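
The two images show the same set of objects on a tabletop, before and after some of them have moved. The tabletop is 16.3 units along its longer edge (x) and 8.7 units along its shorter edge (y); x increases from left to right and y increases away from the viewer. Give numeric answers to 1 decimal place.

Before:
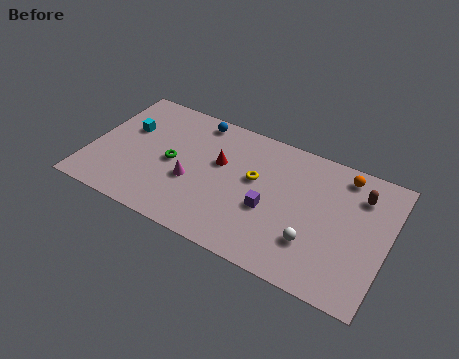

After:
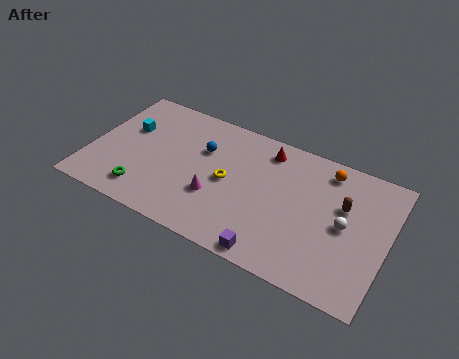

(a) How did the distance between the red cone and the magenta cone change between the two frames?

+2.6

The distance was about 2.3 in the first image and 4.9 in the second, so they moved 2.6 units further apart.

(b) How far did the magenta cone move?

1.5

The magenta cone was near (5.7, 3.4) before and (7.1, 3.0) after, so it travelled √(1.4² + 0.4²) ≈ 1.5 units.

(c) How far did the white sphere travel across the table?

2.3

From (12.5, 2.5) to (14.0, 4.3), the white sphere covered √(1.5² + 1.8²) ≈ 2.3 units.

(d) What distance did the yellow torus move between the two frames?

1.6

The yellow torus moved from about (9.0, 5.1) to (7.6, 4.3), a distance of √(1.4² + 0.8²) ≈ 1.6.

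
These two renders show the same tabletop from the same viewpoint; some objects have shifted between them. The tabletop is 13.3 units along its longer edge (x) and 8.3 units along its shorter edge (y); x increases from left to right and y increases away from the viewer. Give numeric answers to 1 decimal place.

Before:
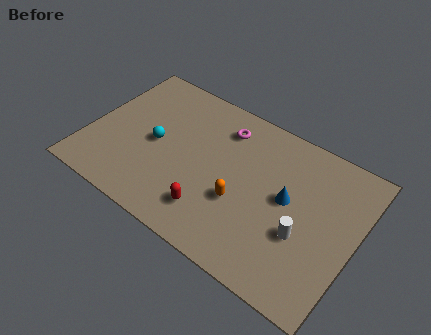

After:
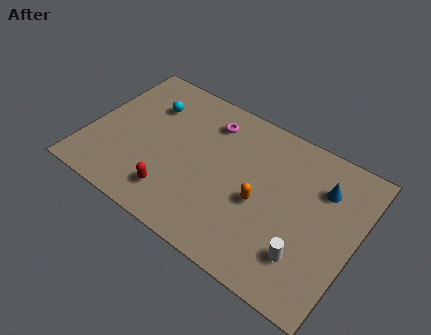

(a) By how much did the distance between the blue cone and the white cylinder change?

+2.2

They were about 1.7 units apart before and 3.9 after — 2.2 units further apart.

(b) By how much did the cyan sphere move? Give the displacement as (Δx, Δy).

(-0.7, 2.0)

From the two frames, the cyan sphere sits at roughly (3.3, 4.0) before and (2.6, 6.0) after.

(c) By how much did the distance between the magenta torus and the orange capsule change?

+0.5

Before: roughly 3.8 units apart; after: 4.3. That's 0.5 units further apart.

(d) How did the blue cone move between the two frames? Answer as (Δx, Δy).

(1.5, 1.5)

From the two frames, the blue cone sits at roughly (9.9, 4.5) before and (11.4, 6.0) after.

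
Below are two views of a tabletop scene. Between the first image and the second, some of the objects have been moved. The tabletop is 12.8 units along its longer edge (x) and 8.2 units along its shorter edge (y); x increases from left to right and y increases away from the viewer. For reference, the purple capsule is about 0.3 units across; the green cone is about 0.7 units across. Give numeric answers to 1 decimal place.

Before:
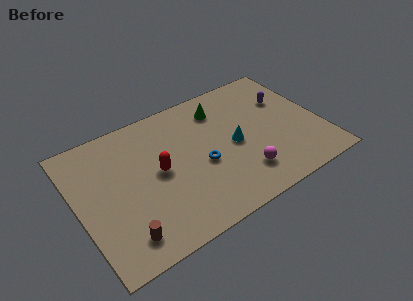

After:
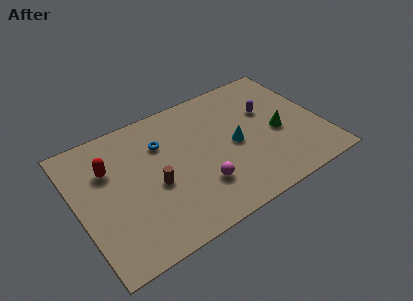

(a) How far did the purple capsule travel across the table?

1.1

The purple capsule was near (11.3, 5.5) before and (10.2, 5.2) after, so it travelled √(1.1² + 0.3²) ≈ 1.1 units.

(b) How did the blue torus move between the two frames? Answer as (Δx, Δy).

(-1.8, 2.3)

From the two frames, the blue torus sits at roughly (6.4, 3.5) before and (4.6, 5.8) after.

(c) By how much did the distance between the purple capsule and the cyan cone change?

-1.1

The distance was about 3.5 in the first image and 2.4 in the second, so they moved 1.1 units closer together.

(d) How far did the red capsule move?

2.8

The red capsule was near (4.2, 4.2) before and (1.8, 5.6) after, so it travelled √(2.4² + 1.4²) ≈ 2.8 units.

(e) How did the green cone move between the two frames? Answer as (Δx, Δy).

(2.6, -2.9)

The green cone started near (7.9, 6.5) and ended near (10.5, 3.6).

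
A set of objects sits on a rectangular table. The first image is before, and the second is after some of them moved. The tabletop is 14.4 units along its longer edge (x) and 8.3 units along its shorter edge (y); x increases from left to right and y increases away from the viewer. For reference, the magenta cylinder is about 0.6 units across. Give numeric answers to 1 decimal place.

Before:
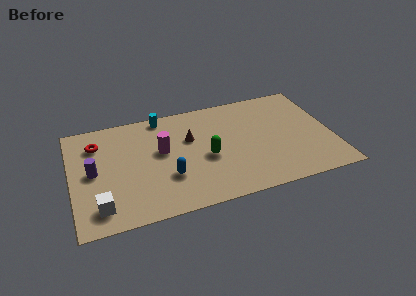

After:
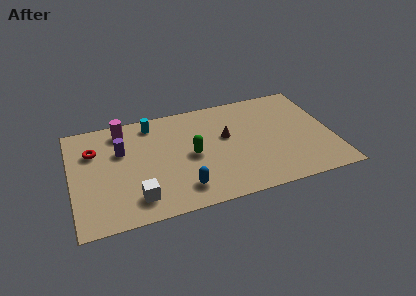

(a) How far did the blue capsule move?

1.3

From (5.2, 2.7) to (5.9, 1.6), the blue capsule covered √(0.7² + 1.1²) ≈ 1.3 units.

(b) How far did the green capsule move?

0.9

From (7.4, 3.6) to (6.6, 4.0), the green capsule covered √(0.8² + 0.4²) ≈ 0.9 units.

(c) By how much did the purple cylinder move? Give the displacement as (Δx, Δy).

(1.6, 1.2)

The purple cylinder started near (1.2, 4.2) and ended near (2.8, 5.4).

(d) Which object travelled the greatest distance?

the magenta cylinder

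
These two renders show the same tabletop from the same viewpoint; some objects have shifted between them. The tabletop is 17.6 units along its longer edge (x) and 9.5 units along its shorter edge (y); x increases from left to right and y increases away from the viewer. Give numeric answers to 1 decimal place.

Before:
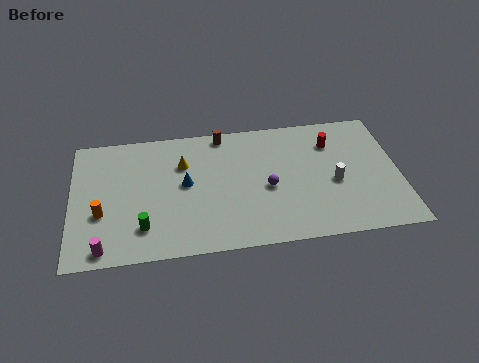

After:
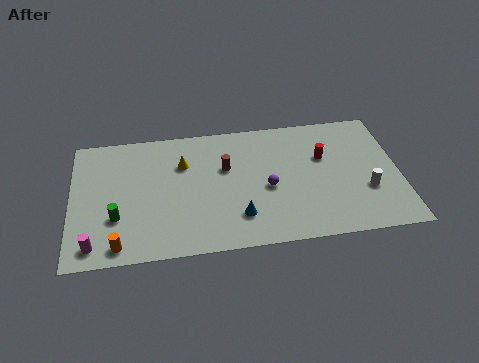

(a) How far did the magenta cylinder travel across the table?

0.6

The magenta cylinder was near (1.7, 1.0) before and (1.2, 1.3) after, so it travelled √(0.5² + 0.3²) ≈ 0.6 units.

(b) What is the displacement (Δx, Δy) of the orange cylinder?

(0.9, -2.4)

The orange cylinder was at about (1.6, 3.5) and moved to about (2.5, 1.1).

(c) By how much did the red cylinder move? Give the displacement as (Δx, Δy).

(-0.5, -1.0)

From the two frames, the red cylinder sits at roughly (14.1, 7.1) before and (13.6, 6.1) after.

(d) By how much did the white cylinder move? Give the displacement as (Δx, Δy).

(1.7, -0.8)

The white cylinder was at about (14.1, 4.1) and moved to about (15.8, 3.3).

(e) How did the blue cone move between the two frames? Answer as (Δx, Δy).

(2.8, -2.8)

The blue cone was at about (6.1, 5.1) and moved to about (8.9, 2.3).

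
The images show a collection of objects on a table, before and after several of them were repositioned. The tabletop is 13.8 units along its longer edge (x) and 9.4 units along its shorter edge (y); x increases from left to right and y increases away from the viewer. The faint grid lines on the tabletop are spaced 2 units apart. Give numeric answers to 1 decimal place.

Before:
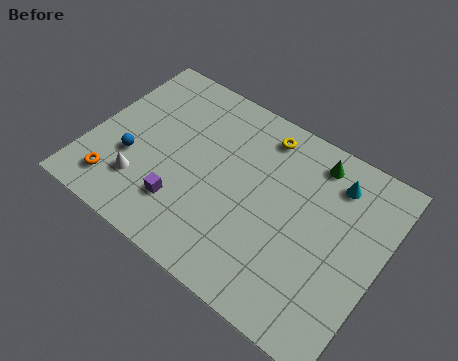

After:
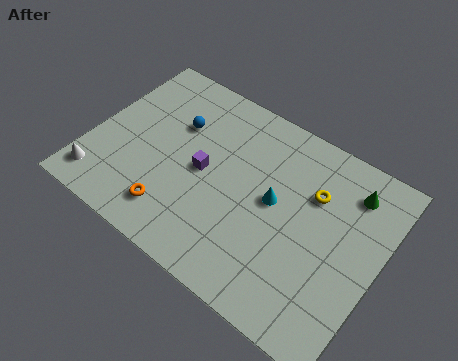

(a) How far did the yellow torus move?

3.2

The yellow torus was near (7.6, 8.0) before and (10.4, 6.4) after, so it travelled √(2.8² + 1.6²) ≈ 3.2 units.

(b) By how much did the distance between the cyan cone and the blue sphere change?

-4.7

Before: roughly 10.0 units apart; after: 5.3. That's 4.7 units closer together.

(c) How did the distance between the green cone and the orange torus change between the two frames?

-1.1

They were about 10.5 units apart before and 9.4 after — 1.1 units closer together.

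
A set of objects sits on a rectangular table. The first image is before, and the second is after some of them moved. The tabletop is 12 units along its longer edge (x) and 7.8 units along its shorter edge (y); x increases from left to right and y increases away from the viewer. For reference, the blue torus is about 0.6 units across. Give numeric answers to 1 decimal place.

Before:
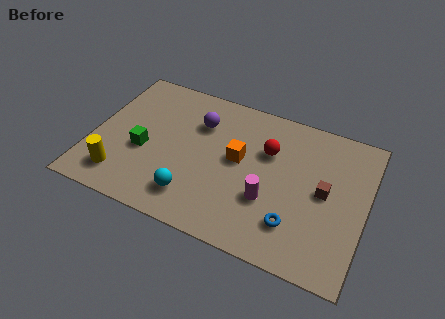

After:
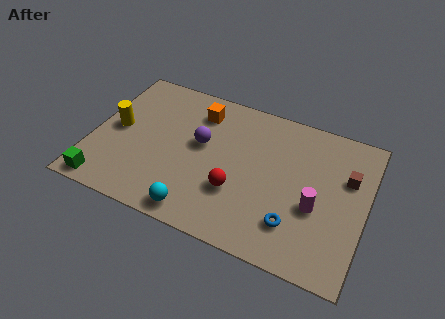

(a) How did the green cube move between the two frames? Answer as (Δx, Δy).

(-1.4, -2.4)

The green cube started near (2.3, 3.2) and ended near (0.9, 0.8).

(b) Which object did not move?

the blue torus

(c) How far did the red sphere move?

2.8

The red sphere moved from about (7.6, 5.2) to (6.5, 2.6), a distance of √(1.1² + 2.6²) ≈ 2.8.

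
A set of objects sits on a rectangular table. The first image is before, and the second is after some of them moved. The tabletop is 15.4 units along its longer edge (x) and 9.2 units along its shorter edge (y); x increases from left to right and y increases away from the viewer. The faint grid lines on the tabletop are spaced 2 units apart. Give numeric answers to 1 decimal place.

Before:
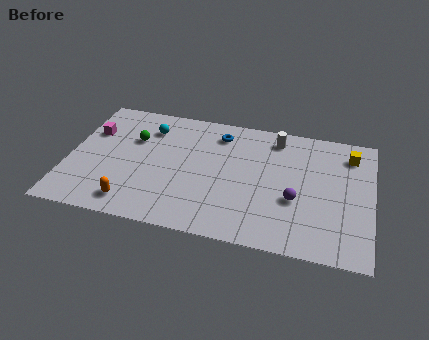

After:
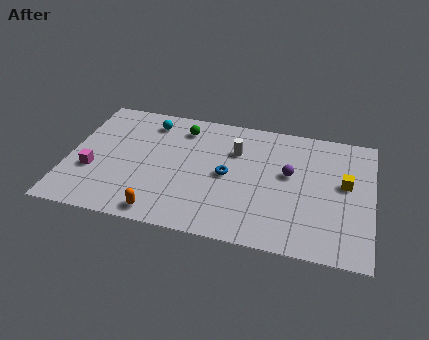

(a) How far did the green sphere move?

2.8

The green sphere was near (3.2, 6.1) before and (5.6, 7.5) after, so it travelled √(2.4² + 1.4²) ≈ 2.8 units.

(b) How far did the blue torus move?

3.1

The blue torus was near (7.5, 7.5) before and (8.1, 4.5) after, so it travelled √(0.6² + 3.0²) ≈ 3.1 units.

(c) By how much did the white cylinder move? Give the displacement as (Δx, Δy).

(-2.0, -1.4)

The white cylinder was at about (10.4, 7.8) and moved to about (8.4, 6.4).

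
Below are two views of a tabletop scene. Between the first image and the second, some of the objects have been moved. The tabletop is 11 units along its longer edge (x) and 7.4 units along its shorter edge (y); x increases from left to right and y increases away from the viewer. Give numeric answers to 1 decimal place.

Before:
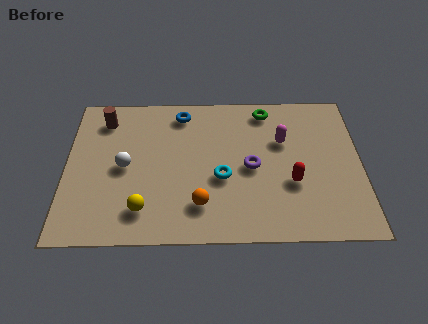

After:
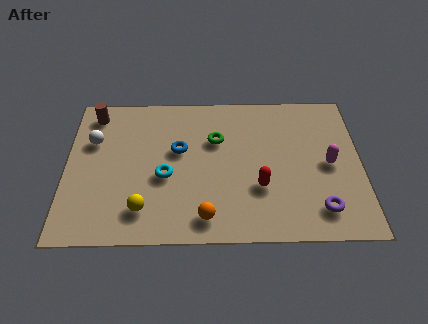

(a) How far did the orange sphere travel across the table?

0.6

The orange sphere moved from about (5.0, 1.7) to (5.2, 1.1), a distance of √(0.2² + 0.6²) ≈ 0.6.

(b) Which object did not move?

the yellow sphere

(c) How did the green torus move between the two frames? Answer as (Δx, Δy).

(-1.9, -1.5)

The green torus started near (7.5, 6.4) and ended near (5.6, 4.9).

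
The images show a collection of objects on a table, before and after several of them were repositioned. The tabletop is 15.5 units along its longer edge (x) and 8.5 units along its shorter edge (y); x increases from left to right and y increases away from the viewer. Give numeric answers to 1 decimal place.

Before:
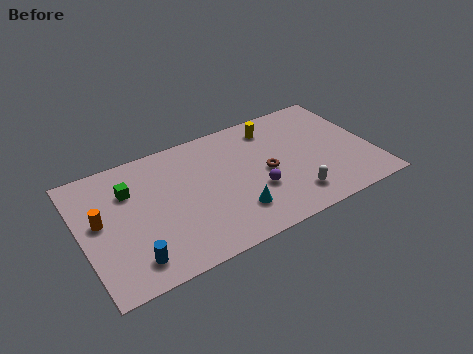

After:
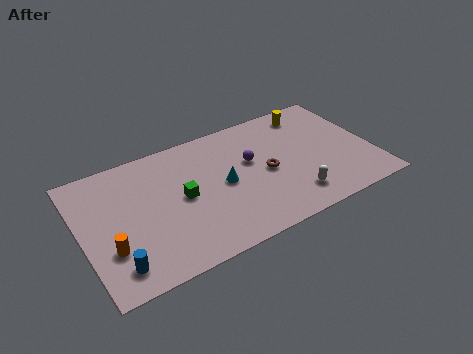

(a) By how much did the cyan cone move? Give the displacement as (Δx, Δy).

(-0.3, 2.1)

The cyan cone was at about (7.8, 2.1) and moved to about (7.5, 4.2).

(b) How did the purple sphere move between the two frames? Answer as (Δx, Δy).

(0.0, 2.1)

The purple sphere started near (9.1, 3.0) and ended near (9.1, 5.1).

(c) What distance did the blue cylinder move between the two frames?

0.8

The blue cylinder was near (2.3, 1.5) before and (1.5, 1.5) after, so it travelled √(0.8² + 0.0²) ≈ 0.8 units.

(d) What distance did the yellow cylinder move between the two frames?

2.1

The yellow cylinder was near (10.6, 7.0) before and (12.7, 7.2) after, so it travelled √(2.1² + 0.2²) ≈ 2.1 units.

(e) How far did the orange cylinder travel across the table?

2.0

The orange cylinder was near (1.0, 4.7) before and (1.3, 2.7) after, so it travelled √(0.3² + 2.0²) ≈ 2.0 units.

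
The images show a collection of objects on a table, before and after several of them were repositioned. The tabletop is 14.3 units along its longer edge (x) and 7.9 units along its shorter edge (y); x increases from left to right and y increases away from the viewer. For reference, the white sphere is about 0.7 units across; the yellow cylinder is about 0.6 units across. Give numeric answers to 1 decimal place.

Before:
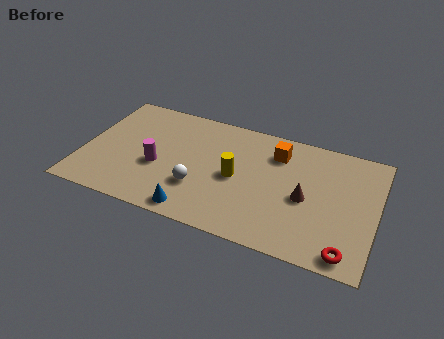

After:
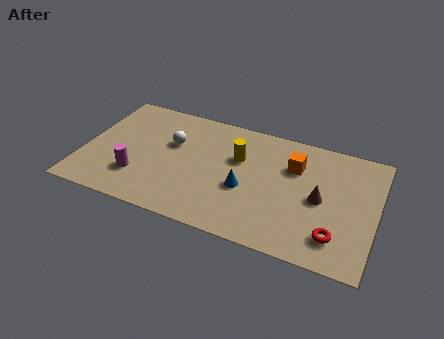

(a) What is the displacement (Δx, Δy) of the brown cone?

(0.7, 0.2)

The brown cone was at about (10.9, 3.6) and moved to about (11.6, 3.8).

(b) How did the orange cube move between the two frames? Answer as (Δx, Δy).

(0.9, -0.6)

From the two frames, the orange cube sits at roughly (9.3, 6.1) before and (10.2, 5.5) after.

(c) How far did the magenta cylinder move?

1.3

From (3.7, 3.2) to (2.8, 2.2), the magenta cylinder covered √(0.9² + 1.0²) ≈ 1.3 units.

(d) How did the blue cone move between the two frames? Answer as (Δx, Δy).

(2.2, 2.3)

The blue cone was at about (5.8, 0.9) and moved to about (8.0, 3.2).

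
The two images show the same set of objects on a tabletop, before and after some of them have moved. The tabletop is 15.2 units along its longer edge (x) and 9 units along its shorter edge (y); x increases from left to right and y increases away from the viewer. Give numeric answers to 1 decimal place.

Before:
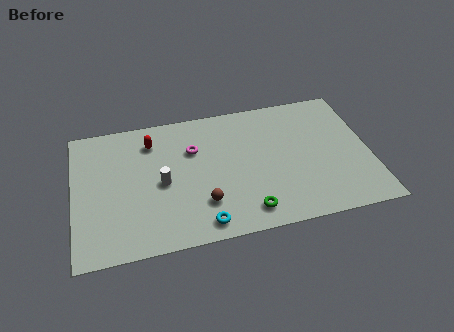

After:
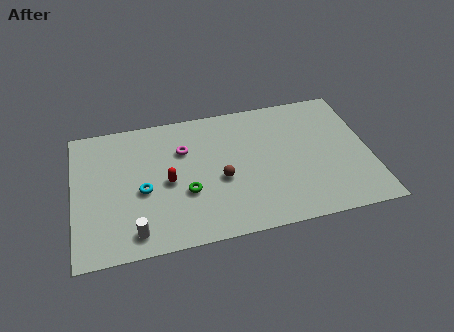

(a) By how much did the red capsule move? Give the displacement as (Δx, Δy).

(0.7, -2.9)

From the two frames, the red capsule sits at roughly (4.1, 7.1) before and (4.8, 4.2) after.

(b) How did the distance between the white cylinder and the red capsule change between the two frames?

+0.5

Before: roughly 2.9 units apart; after: 3.4. That's 0.5 units further apart.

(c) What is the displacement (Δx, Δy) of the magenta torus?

(-0.5, 0.1)

From the two frames, the magenta torus sits at roughly (6.2, 6.1) before and (5.7, 6.2) after.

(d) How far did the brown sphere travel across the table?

1.7

The brown sphere moved from about (6.5, 2.4) to (7.5, 3.8), a distance of √(1.0² + 1.4²) ≈ 1.7.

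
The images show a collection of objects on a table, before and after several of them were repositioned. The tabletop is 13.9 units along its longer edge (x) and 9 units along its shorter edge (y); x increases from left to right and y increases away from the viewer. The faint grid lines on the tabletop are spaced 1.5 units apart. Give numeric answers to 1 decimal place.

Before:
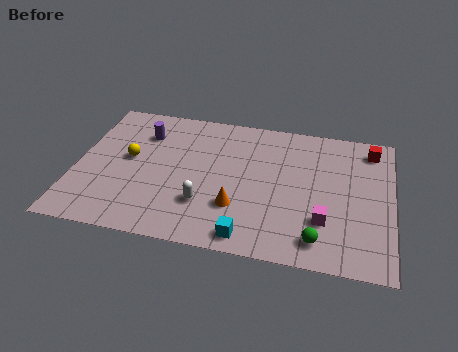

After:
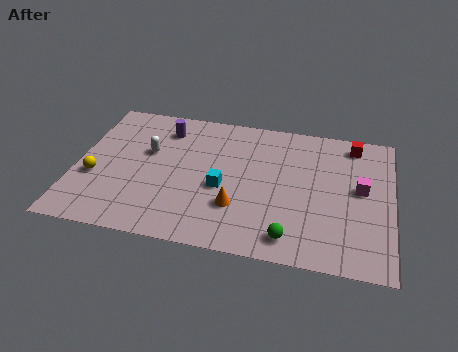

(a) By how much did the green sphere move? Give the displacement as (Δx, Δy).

(-1.2, -0.1)

The green sphere was at about (10.8, 1.4) and moved to about (9.6, 1.3).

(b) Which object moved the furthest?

the white capsule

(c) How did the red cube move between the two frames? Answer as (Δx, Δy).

(-0.8, 0.2)

From the two frames, the red cube sits at roughly (12.9, 7.6) before and (12.1, 7.8) after.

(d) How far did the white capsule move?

4.0

From (5.8, 2.6) to (3.1, 5.5), the white capsule covered √(2.7² + 2.9²) ≈ 4.0 units.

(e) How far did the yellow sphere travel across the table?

2.1

From (2.3, 4.9) to (0.9, 3.4), the yellow sphere covered √(1.4² + 1.5²) ≈ 2.1 units.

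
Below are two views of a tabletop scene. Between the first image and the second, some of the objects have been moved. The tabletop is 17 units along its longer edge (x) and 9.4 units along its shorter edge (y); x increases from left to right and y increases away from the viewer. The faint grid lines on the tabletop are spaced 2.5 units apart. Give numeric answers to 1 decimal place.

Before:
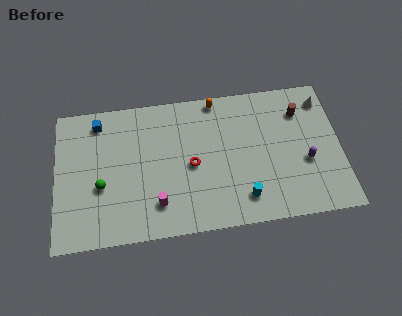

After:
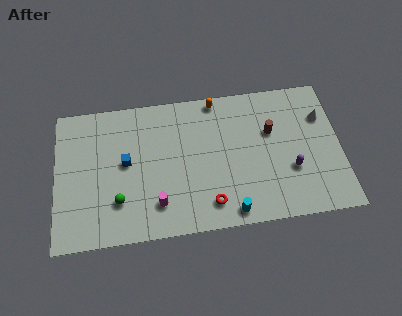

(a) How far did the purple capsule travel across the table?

1.0

The purple capsule was near (14.9, 3.7) before and (14.0, 3.3) after, so it travelled √(0.9² + 0.4²) ≈ 1.0 units.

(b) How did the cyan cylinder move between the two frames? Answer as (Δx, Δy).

(-0.8, -0.8)

The cyan cylinder started near (11.1, 1.8) and ended near (10.3, 1.0).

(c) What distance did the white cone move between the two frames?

1.1

From (16.1, 7.7) to (16.0, 6.6), the white cone covered √(0.1² + 1.1²) ≈ 1.1 units.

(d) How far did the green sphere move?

1.5

The green sphere moved from about (2.7, 3.7) to (3.7, 2.6), a distance of √(1.0² + 1.1²) ≈ 1.5.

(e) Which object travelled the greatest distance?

the blue cube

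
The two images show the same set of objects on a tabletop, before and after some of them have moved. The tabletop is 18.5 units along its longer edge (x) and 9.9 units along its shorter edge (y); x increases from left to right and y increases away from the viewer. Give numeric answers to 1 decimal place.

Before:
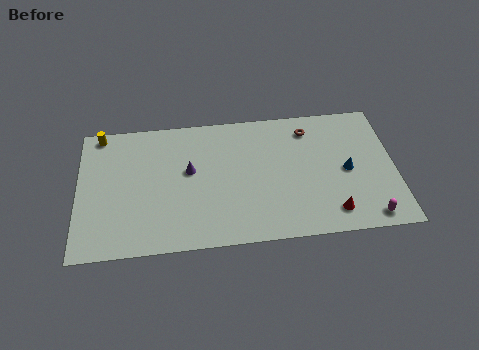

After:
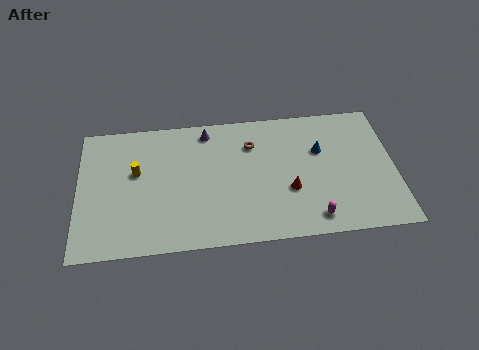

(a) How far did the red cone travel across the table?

3.1

From (14.7, 1.7) to (12.3, 3.6), the red cone covered √(2.4² + 1.9²) ≈ 3.1 units.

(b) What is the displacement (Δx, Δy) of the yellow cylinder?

(2.1, -3.1)

The yellow cylinder started near (1.3, 9.0) and ended near (3.4, 5.9).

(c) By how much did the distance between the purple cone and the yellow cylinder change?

-1.2

The distance was about 6.2 in the first image and 5.0 in the second, so they moved 1.2 units closer together.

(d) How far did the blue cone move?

2.3

The blue cone moved from about (15.7, 4.7) to (14.2, 6.4), a distance of √(1.5² + 1.7²) ≈ 2.3.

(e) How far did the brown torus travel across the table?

3.5

The brown torus moved from about (13.6, 8.1) to (10.2, 7.3), a distance of √(3.4² + 0.8²) ≈ 3.5.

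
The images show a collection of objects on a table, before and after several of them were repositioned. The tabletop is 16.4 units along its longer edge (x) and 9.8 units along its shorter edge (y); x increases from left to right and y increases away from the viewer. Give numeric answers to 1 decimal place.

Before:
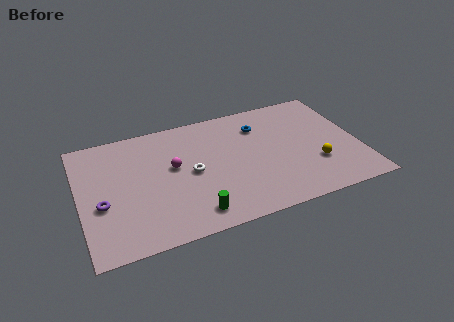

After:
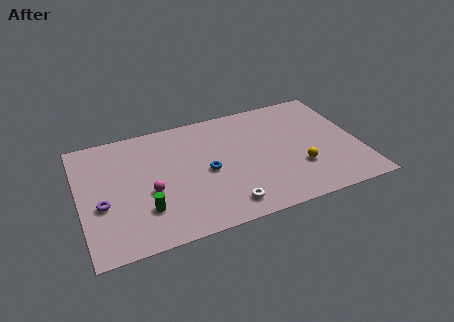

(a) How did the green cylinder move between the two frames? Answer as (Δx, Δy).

(-2.7, 1.2)

The green cylinder was at about (6.3, 1.5) and moved to about (3.6, 2.7).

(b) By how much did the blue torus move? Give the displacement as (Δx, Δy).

(-3.4, -2.8)

The blue torus started near (10.8, 7.4) and ended near (7.4, 4.6).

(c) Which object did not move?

the purple torus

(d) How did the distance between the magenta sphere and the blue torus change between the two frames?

-2.1

Before: roughly 5.6 units apart; after: 3.5. That's 2.1 units closer together.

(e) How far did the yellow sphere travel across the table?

1.0

The yellow sphere was near (13.7, 3.1) before and (12.7, 3.1) after, so it travelled √(1.0² + 0.0²) ≈ 1.0 units.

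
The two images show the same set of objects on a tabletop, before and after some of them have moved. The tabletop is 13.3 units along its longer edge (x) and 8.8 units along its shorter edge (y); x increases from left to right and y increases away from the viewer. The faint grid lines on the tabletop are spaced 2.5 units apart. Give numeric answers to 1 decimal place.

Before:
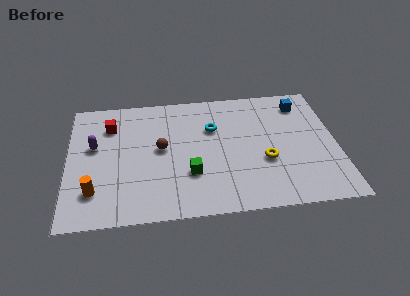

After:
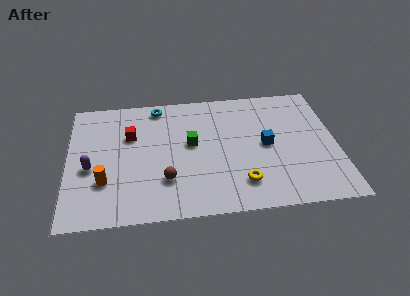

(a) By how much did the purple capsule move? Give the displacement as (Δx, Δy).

(-0.2, -1.5)

From the two frames, the purple capsule sits at roughly (1.3, 5.2) before and (1.1, 3.7) after.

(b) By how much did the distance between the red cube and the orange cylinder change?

-1.2

They were about 4.6 units apart before and 3.4 after — 1.2 units closer together.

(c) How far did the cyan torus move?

3.3

From (7.2, 5.9) to (4.5, 7.8), the cyan torus covered √(2.7² + 1.9²) ≈ 3.3 units.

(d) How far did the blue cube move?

3.4

The blue cube moved from about (11.7, 7.2) to (9.8, 4.4), a distance of √(1.9² + 2.8²) ≈ 3.4.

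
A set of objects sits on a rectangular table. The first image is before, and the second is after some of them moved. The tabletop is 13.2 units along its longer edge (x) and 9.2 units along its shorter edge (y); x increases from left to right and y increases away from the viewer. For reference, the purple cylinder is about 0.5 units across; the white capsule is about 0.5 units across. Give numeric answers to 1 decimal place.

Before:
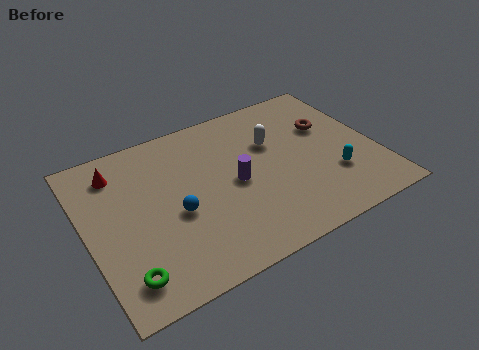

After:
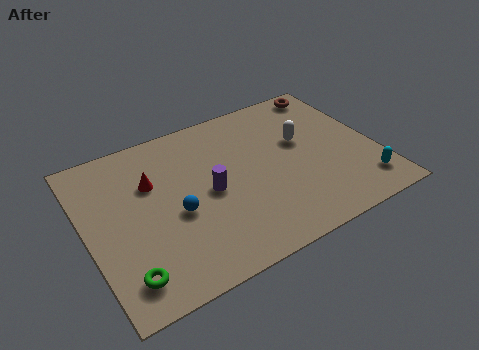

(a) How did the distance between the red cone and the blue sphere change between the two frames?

-1.8

The distance was about 4.1 in the first image and 2.3 in the second, so they moved 1.8 units closer together.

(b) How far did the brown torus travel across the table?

2.4

From (11.3, 5.9) to (11.9, 8.2), the brown torus covered √(0.6² + 2.3²) ≈ 2.4 units.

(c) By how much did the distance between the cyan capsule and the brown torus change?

+3.4

They were about 3.1 units apart before and 6.5 after — 3.4 units further apart.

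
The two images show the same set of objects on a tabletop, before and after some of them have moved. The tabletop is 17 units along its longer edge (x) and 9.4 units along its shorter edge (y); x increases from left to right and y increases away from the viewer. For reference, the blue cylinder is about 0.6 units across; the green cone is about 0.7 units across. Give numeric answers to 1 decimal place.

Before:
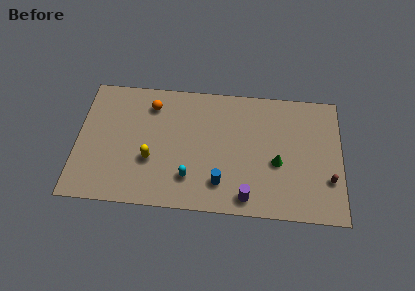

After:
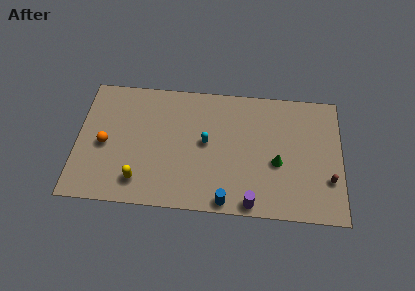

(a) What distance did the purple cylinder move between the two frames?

0.5

From (11.0, 1.2) to (11.3, 0.8), the purple cylinder covered √(0.3² + 0.4²) ≈ 0.5 units.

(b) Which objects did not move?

the brown capsule and the green cone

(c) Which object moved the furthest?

the orange sphere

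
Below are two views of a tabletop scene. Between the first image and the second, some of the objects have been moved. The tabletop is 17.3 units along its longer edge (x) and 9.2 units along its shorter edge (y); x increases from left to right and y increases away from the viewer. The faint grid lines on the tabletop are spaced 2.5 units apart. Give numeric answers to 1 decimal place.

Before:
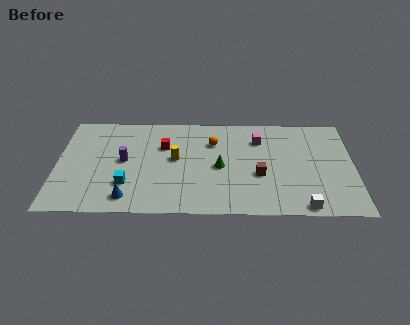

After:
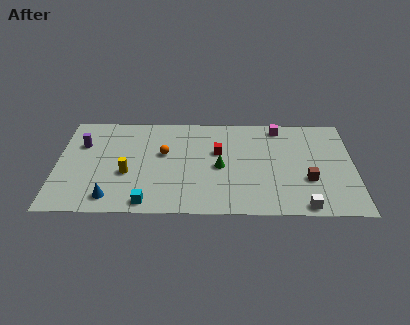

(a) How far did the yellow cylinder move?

3.1

The yellow cylinder was near (6.9, 5.0) before and (4.1, 3.6) after, so it travelled √(2.8² + 1.4²) ≈ 3.1 units.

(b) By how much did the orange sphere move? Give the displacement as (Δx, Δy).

(-2.9, -1.1)

The orange sphere was at about (9.1, 6.6) and moved to about (6.2, 5.5).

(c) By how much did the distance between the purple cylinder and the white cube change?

+2.9

The distance was about 11.1 in the first image and 14.0 in the second, so they moved 2.9 units further apart.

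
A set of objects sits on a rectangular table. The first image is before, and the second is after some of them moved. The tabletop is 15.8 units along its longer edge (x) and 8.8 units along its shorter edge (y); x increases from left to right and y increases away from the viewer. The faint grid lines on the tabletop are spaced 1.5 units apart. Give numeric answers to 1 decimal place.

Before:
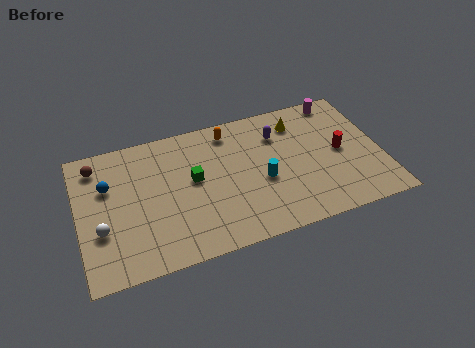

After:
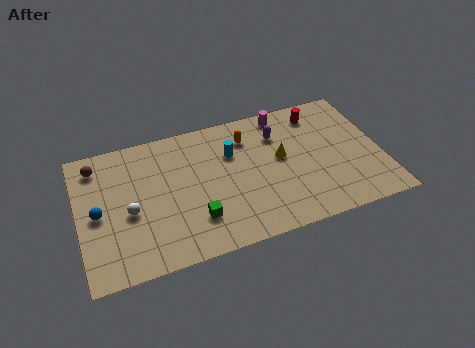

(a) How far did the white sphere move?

1.7

The white sphere was near (1.1, 3.1) before and (2.6, 3.8) after, so it travelled √(1.5² + 0.7²) ≈ 1.7 units.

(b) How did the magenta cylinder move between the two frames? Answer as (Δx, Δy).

(-3.0, -0.1)

The magenta cylinder was at about (14.0, 7.9) and moved to about (11.0, 7.8).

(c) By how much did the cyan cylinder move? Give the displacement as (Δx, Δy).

(-1.4, 2.3)

The cyan cylinder was at about (9.5, 3.7) and moved to about (8.1, 6.0).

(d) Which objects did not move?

the purple capsule and the brown sphere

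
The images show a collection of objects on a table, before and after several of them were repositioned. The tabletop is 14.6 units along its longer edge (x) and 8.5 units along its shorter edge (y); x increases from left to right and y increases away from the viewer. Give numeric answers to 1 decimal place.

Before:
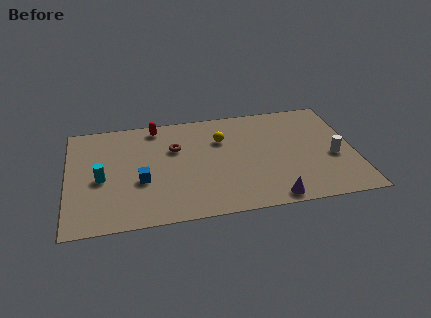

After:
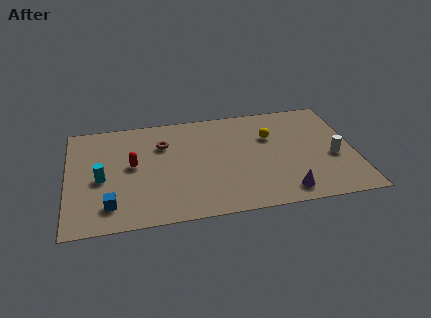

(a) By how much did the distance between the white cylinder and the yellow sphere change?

-2.3

Before: roughly 6.1 units apart; after: 3.8. That's 2.3 units closer together.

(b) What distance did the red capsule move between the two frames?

3.2

From (4.6, 7.5) to (3.3, 4.6), the red capsule covered √(1.3² + 2.9²) ≈ 3.2 units.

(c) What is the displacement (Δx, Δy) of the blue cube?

(-1.6, -1.6)

From the two frames, the blue cube sits at roughly (3.7, 3.3) before and (2.1, 1.7) after.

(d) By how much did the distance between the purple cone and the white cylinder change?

-0.8

Before: roughly 4.3 units apart; after: 3.5. That's 0.8 units closer together.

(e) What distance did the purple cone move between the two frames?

0.8

The purple cone was near (10.2, 0.8) before and (10.9, 1.2) after, so it travelled √(0.7² + 0.4²) ≈ 0.8 units.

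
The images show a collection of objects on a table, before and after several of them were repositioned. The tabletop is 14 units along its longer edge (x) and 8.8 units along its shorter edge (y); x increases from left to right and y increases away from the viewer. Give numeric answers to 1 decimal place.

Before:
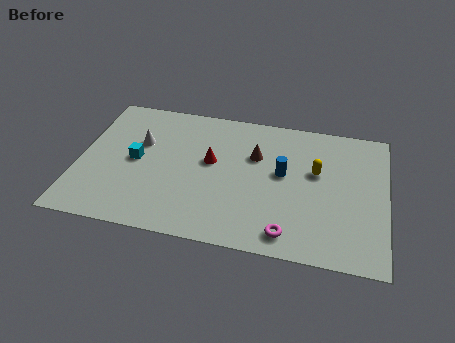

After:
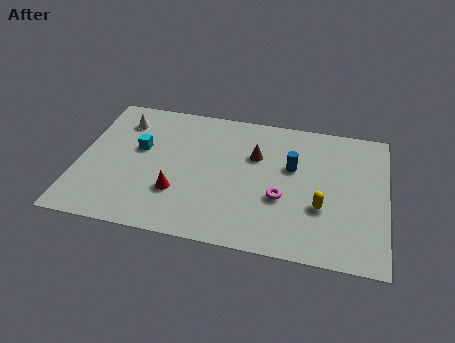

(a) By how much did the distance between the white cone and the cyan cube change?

+0.7

Before: roughly 1.2 units apart; after: 1.9. That's 0.7 units further apart.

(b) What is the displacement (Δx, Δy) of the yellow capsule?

(0.3, -2.2)

The yellow capsule started near (10.8, 5.3) and ended near (11.1, 3.1).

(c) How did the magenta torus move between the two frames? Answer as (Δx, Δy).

(-0.4, 2.1)

The magenta torus was at about (9.7, 1.2) and moved to about (9.3, 3.3).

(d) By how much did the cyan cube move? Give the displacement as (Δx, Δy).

(0.1, 0.8)

The cyan cube started near (2.6, 4.4) and ended near (2.7, 5.2).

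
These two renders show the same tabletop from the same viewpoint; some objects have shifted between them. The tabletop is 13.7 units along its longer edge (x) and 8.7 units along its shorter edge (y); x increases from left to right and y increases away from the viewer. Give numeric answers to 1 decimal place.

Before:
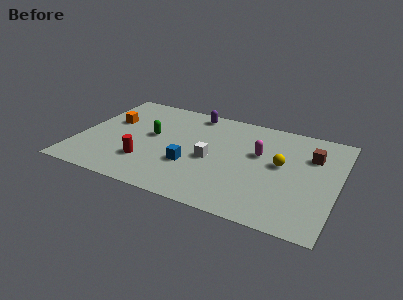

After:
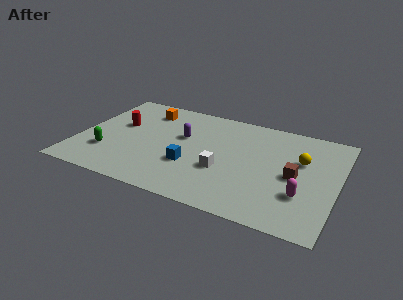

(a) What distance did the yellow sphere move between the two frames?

1.2

From (10.7, 4.8) to (11.7, 5.5), the yellow sphere covered √(1.0² + 0.7²) ≈ 1.2 units.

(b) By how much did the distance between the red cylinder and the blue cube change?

+2.3

They were about 2.4 units apart before and 4.7 after — 2.3 units further apart.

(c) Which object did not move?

the blue cube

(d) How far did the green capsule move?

3.1

The green capsule was near (3.8, 4.8) before and (1.7, 2.5) after, so it travelled √(2.1² + 2.3²) ≈ 3.1 units.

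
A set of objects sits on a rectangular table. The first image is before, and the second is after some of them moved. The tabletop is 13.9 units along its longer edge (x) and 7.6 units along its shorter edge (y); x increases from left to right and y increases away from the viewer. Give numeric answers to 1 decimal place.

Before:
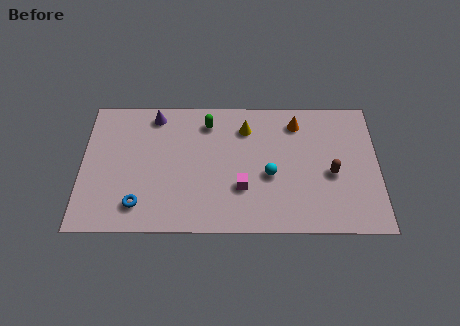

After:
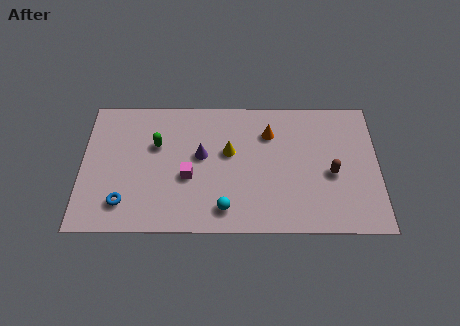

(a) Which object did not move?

the brown capsule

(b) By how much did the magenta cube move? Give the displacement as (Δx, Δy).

(-2.5, 0.6)

From the two frames, the magenta cube sits at roughly (7.5, 2.5) before and (5.0, 3.1) after.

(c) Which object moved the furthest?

the purple cone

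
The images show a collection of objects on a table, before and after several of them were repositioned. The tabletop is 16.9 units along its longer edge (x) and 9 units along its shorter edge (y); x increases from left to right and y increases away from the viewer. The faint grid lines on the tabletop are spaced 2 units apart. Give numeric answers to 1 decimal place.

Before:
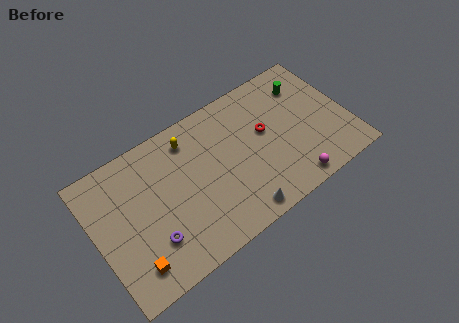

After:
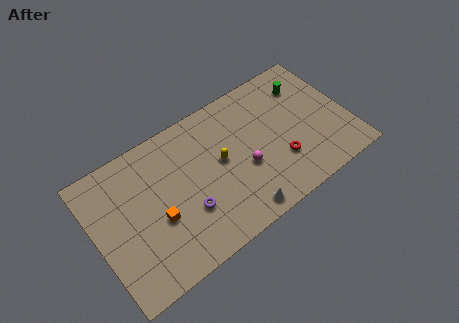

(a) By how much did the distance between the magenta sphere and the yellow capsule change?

-6.7

They were about 8.6 units apart before and 1.9 after — 6.7 units closer together.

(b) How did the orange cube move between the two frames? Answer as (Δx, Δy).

(2.0, 1.9)

From the two frames, the orange cube sits at roughly (1.9, 1.7) before and (3.9, 3.6) after.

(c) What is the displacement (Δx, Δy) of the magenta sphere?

(-2.7, 2.6)

The magenta sphere was at about (12.5, 1.0) and moved to about (9.8, 3.6).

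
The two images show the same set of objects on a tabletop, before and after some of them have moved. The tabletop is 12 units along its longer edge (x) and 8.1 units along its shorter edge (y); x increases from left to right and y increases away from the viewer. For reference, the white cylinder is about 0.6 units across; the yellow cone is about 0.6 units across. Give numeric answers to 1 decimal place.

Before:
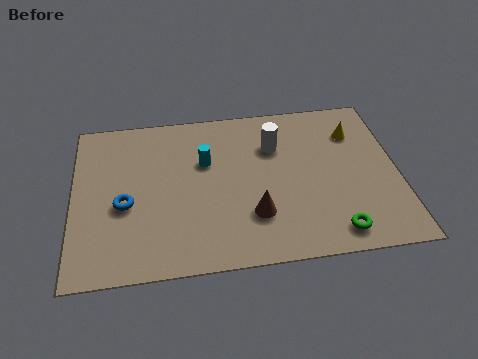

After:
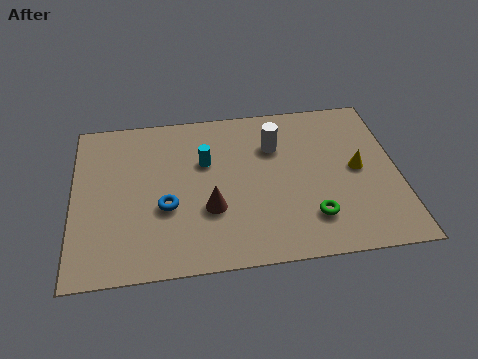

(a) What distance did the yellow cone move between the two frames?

1.9

From (10.5, 6.0) to (10.5, 4.1), the yellow cone covered √(0.0² + 1.9²) ≈ 1.9 units.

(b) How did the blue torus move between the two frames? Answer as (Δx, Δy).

(1.5, -0.3)

From the two frames, the blue torus sits at roughly (1.9, 3.4) before and (3.4, 3.1) after.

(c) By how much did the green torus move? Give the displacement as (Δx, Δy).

(-0.8, 0.8)

The green torus was at about (9.5, 1.1) and moved to about (8.7, 1.9).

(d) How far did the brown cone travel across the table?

1.7

From (6.6, 2.3) to (5.0, 2.8), the brown cone covered √(1.6² + 0.5²) ≈ 1.7 units.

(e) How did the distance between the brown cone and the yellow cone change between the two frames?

+0.3

They were about 5.4 units apart before and 5.7 after — 0.3 units further apart.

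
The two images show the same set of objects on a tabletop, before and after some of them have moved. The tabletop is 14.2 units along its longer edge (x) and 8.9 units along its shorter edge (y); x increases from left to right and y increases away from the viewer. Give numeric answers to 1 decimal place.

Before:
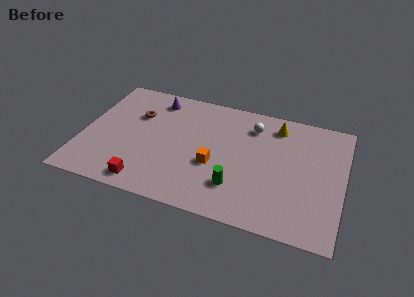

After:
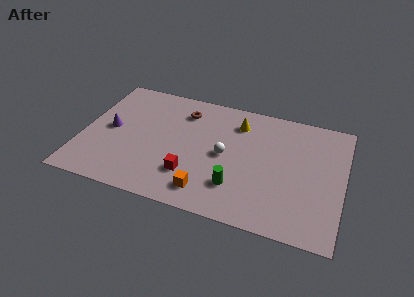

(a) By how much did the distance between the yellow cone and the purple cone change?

+0.5

The distance was about 6.7 in the first image and 7.2 in the second, so they moved 0.5 units further apart.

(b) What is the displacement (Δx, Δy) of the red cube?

(2.3, 1.3)

The red cube was at about (3.8, 1.1) and moved to about (6.1, 2.4).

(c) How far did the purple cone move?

3.7

The purple cone moved from about (3.7, 7.5) to (1.5, 4.5), a distance of √(2.2² + 3.0²) ≈ 3.7.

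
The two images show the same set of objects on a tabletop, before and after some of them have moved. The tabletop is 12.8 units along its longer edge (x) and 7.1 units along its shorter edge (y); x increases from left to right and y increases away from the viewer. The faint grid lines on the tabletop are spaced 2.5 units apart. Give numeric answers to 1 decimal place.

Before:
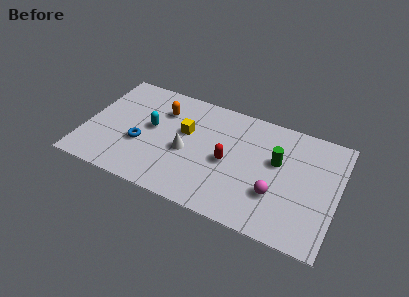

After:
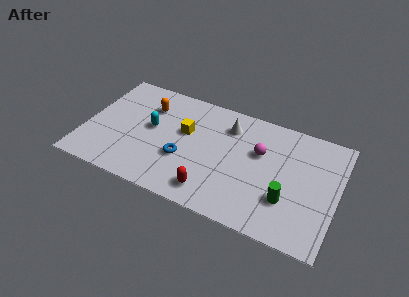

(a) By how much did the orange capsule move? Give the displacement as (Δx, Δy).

(-0.7, 0.0)

The orange capsule was at about (3.7, 5.2) and moved to about (3.0, 5.2).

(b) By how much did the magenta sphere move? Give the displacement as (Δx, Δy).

(-1.0, 2.2)

The magenta sphere was at about (9.8, 2.3) and moved to about (8.8, 4.5).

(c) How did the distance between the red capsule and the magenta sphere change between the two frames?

+1.2

Before: roughly 2.7 units apart; after: 3.9. That's 1.2 units further apart.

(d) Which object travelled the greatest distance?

the white cone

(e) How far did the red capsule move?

2.2

The red capsule was near (7.3, 3.3) before and (6.7, 1.2) after, so it travelled √(0.6² + 2.1²) ≈ 2.2 units.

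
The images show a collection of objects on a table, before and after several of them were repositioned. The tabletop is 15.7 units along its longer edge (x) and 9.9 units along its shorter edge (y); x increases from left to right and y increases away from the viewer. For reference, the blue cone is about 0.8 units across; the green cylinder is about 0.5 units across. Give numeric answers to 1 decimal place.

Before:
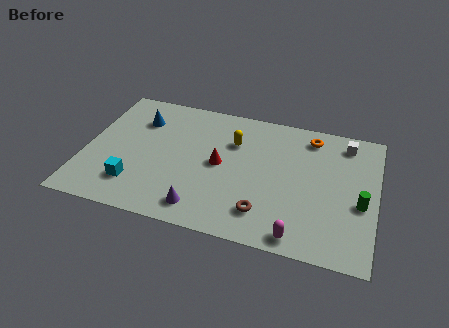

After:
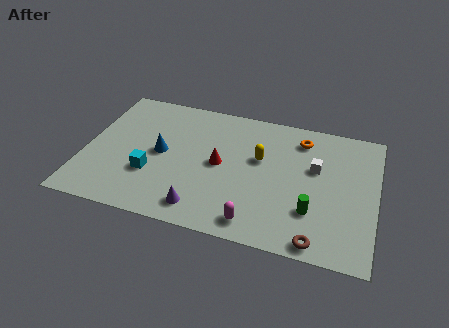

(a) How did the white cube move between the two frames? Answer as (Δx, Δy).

(-1.5, -2.3)

From the two frames, the white cube sits at roughly (13.9, 8.4) before and (12.4, 6.1) after.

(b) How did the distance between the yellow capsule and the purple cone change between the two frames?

-0.3

They were about 5.6 units apart before and 5.3 after — 0.3 units closer together.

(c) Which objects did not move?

the purple cone and the red cone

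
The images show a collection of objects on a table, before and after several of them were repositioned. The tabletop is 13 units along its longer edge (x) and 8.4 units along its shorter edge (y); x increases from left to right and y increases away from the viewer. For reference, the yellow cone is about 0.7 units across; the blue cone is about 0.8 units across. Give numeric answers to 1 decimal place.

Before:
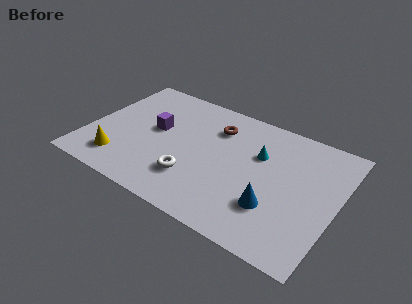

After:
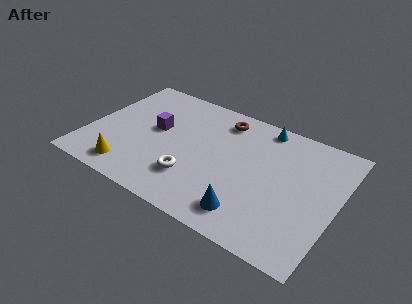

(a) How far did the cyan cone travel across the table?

2.0

From (8.8, 5.5) to (8.7, 7.5), the cyan cone covered √(0.1² + 2.0²) ≈ 2.0 units.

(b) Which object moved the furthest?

the cyan cone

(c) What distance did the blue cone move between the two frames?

1.5

The blue cone was near (10.0, 2.5) before and (8.9, 1.5) after, so it travelled √(1.1² + 1.0²) ≈ 1.5 units.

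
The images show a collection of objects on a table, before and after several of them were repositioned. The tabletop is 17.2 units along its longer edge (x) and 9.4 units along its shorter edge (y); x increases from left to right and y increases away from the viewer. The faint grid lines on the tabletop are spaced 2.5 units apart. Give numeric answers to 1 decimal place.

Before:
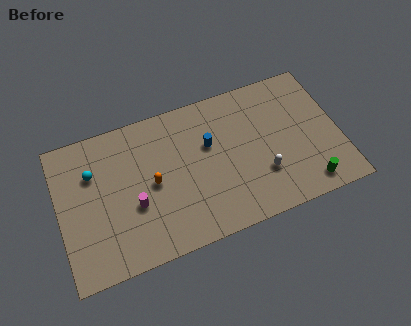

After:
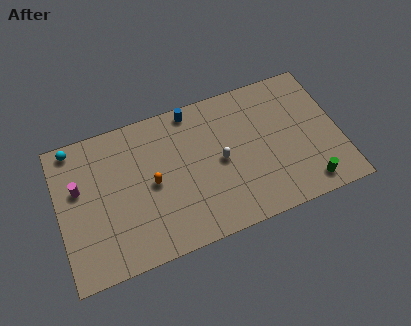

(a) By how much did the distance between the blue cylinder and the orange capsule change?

+1.0

Before: roughly 3.8 units apart; after: 4.8. That's 1.0 units further apart.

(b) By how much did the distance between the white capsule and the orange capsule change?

-2.6

They were about 6.8 units apart before and 4.2 after — 2.6 units closer together.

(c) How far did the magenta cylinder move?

3.9

The magenta cylinder was near (4.5, 3.6) before and (1.3, 5.8) after, so it travelled √(3.2² + 2.2²) ≈ 3.9 units.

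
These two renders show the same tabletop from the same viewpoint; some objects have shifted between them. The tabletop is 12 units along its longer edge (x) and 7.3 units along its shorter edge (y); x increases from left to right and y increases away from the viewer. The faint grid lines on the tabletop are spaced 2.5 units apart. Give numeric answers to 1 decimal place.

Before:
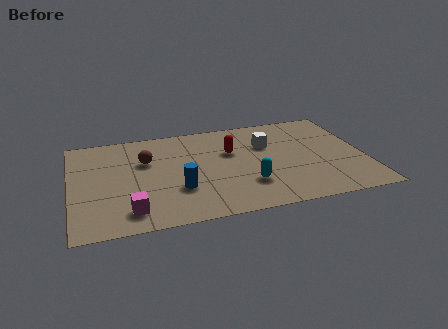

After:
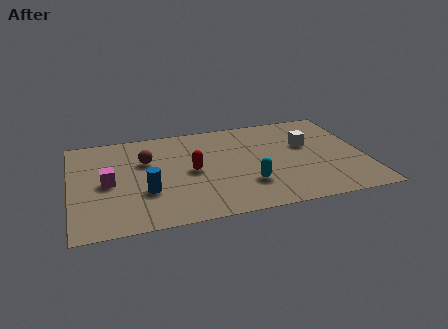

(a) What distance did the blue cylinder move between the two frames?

1.3

The blue cylinder was near (4.3, 2.4) before and (3.0, 2.5) after, so it travelled √(1.3² + 0.1²) ≈ 1.3 units.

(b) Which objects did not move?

the brown sphere and the cyan capsule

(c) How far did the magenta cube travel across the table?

2.3

The magenta cube moved from about (2.3, 1.3) to (1.5, 3.5), a distance of √(0.8² + 2.2²) ≈ 2.3.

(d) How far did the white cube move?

1.6

The white cube was near (8.1, 4.9) before and (9.7, 4.5) after, so it travelled √(1.6² + 0.4²) ≈ 1.6 units.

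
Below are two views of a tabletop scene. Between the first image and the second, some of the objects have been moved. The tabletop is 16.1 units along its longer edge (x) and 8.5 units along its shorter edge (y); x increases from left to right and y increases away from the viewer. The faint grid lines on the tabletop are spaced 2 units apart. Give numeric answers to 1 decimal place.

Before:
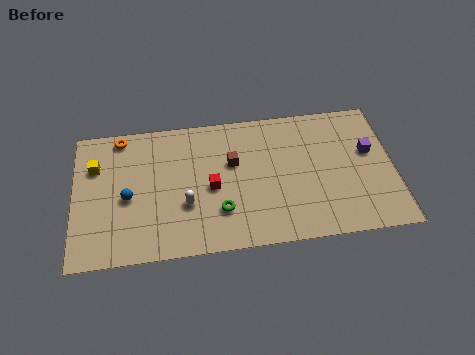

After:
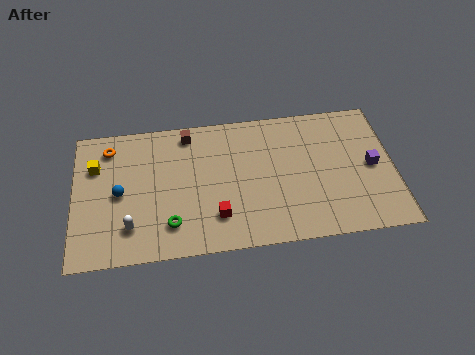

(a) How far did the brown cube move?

3.0

The brown cube moved from about (8.0, 5.3) to (5.8, 7.4), a distance of √(2.2² + 2.1²) ≈ 3.0.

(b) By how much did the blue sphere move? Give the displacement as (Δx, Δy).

(-0.4, 0.3)

The blue sphere started near (2.7, 3.8) and ended near (2.3, 4.1).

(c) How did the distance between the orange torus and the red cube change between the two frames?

+1.4

They were about 5.8 units apart before and 7.2 after — 1.4 units further apart.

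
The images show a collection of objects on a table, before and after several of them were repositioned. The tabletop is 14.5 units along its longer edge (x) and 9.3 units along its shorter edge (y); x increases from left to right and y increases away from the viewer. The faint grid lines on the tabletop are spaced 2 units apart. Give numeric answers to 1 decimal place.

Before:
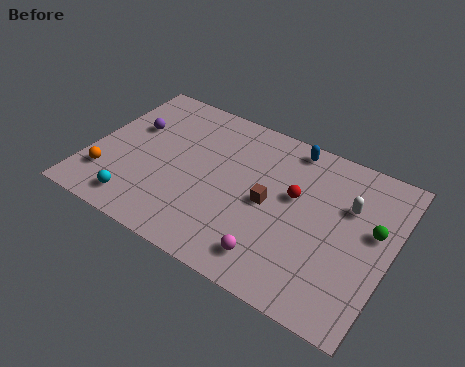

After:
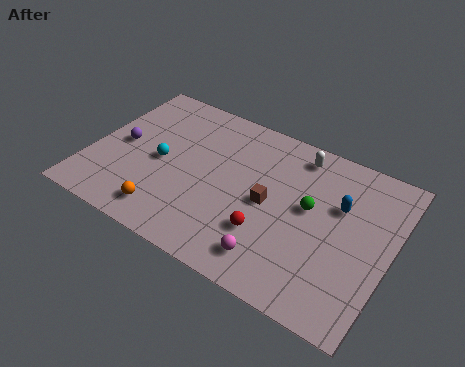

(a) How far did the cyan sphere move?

3.1

The cyan sphere moved from about (2.8, 1.4) to (3.4, 4.4), a distance of √(0.6² + 3.0²) ≈ 3.1.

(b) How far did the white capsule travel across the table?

3.2

The white capsule was near (12.3, 6.2) before and (9.6, 8.0) after, so it travelled √(2.7² + 1.8²) ≈ 3.2 units.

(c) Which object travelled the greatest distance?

the blue capsule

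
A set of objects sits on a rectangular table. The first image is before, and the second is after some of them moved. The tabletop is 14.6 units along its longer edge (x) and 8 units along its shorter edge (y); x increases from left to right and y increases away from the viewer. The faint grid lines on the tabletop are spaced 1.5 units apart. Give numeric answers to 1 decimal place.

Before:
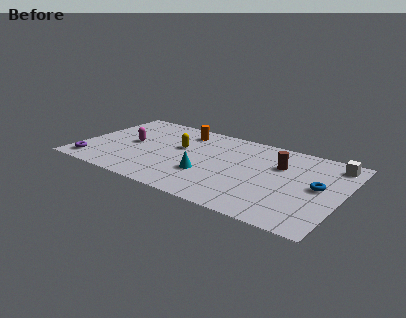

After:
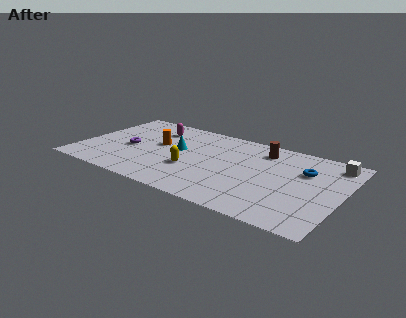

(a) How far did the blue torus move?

1.5

The blue torus moved from about (13.3, 4.2) to (12.4, 5.4), a distance of √(0.9² + 1.2²) ≈ 1.5.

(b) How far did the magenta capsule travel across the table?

2.3

The magenta capsule was near (2.7, 4.1) before and (3.7, 6.2) after, so it travelled √(1.0² + 2.1²) ≈ 2.3 units.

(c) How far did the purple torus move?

2.9

The purple torus was near (1.0, 1.2) before and (2.7, 3.6) after, so it travelled √(1.7² + 2.4²) ≈ 2.9 units.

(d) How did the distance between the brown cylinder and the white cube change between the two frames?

+0.8

They were about 3.1 units apart before and 3.9 after — 0.8 units further apart.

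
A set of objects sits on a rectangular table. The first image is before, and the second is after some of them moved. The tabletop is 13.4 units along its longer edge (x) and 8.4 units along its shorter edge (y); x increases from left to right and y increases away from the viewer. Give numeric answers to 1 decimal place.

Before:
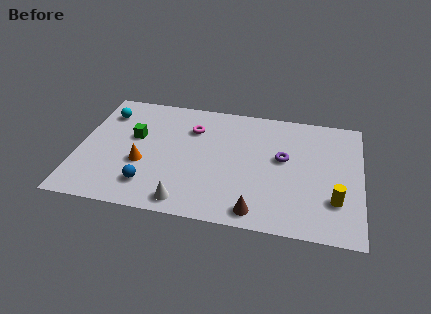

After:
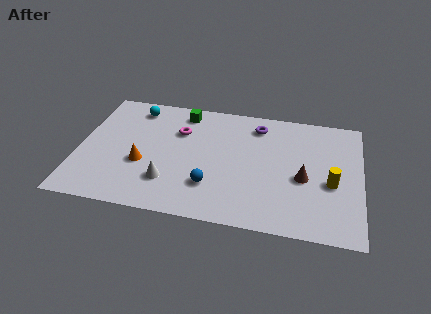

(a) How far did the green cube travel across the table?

3.1

From (2.6, 5.0) to (4.8, 7.2), the green cube covered √(2.2² + 2.2²) ≈ 3.1 units.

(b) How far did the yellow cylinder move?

1.1

The yellow cylinder moved from about (12.2, 2.4) to (12.0, 3.5), a distance of √(0.2² + 1.1²) ≈ 1.1.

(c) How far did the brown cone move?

3.3

The brown cone moved from about (8.6, 1.0) to (10.7, 3.6), a distance of √(2.1² + 2.6²) ≈ 3.3.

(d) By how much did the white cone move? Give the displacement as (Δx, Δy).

(-0.9, 1.2)

The white cone started near (5.3, 1.0) and ended near (4.4, 2.2).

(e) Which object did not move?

the orange cone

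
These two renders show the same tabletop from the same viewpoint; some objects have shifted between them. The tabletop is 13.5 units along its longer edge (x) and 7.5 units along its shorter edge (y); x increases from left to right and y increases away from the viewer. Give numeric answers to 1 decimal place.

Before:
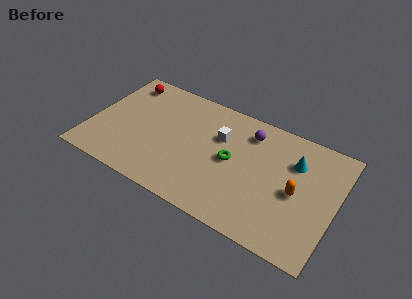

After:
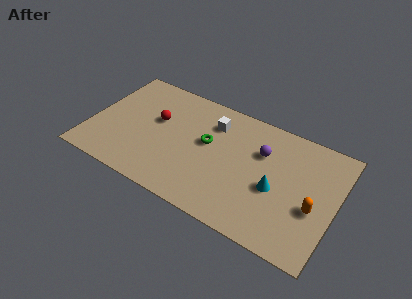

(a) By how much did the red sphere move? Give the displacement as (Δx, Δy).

(2.1, -1.8)

The red sphere started near (1.4, 6.3) and ended near (3.5, 4.5).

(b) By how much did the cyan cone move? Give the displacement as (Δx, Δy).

(-0.8, -2.1)

From the two frames, the cyan cone sits at roughly (11.1, 5.3) before and (10.3, 3.2) after.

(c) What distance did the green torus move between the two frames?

1.5

From (7.8, 3.8) to (6.4, 4.3), the green torus covered √(1.4² + 0.5²) ≈ 1.5 units.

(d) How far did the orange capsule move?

1.1

From (11.4, 3.5) to (12.4, 3.0), the orange capsule covered √(1.0² + 0.5²) ≈ 1.1 units.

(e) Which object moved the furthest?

the red sphere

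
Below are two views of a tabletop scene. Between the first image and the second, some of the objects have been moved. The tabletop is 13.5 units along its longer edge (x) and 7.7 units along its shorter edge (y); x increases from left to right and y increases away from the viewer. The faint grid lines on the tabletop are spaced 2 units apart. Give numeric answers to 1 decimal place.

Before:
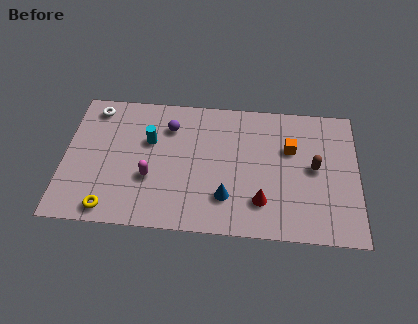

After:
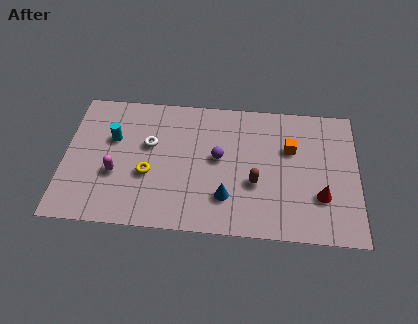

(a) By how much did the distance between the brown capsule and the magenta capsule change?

-1.2

They were about 7.6 units apart before and 6.4 after — 1.2 units closer together.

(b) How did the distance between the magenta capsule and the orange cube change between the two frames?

+1.5

They were about 6.8 units apart before and 8.3 after — 1.5 units further apart.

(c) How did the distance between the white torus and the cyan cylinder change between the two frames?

-1.4

Before: roughly 3.1 units apart; after: 1.7. That's 1.4 units closer together.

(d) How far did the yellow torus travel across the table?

2.7

The yellow torus was near (2.2, 0.9) before and (3.9, 3.0) after, so it travelled √(1.7² + 2.1²) ≈ 2.7 units.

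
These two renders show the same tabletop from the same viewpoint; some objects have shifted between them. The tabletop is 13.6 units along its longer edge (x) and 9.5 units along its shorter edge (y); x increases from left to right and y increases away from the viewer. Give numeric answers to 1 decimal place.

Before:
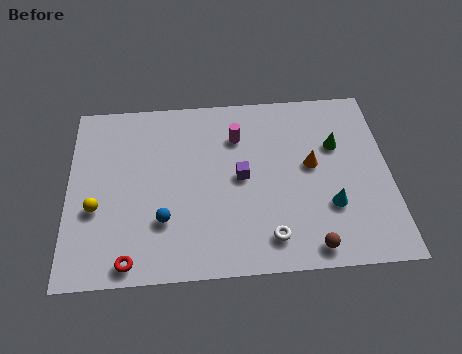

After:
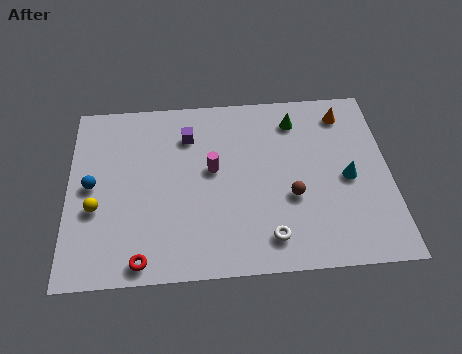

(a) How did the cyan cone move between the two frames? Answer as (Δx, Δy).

(0.8, 1.4)

The cyan cone started near (11.0, 3.0) and ended near (11.8, 4.4).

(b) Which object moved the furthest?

the blue sphere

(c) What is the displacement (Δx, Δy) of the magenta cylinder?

(-1.1, -1.7)

From the two frames, the magenta cylinder sits at roughly (7.2, 7.0) before and (6.1, 5.3) after.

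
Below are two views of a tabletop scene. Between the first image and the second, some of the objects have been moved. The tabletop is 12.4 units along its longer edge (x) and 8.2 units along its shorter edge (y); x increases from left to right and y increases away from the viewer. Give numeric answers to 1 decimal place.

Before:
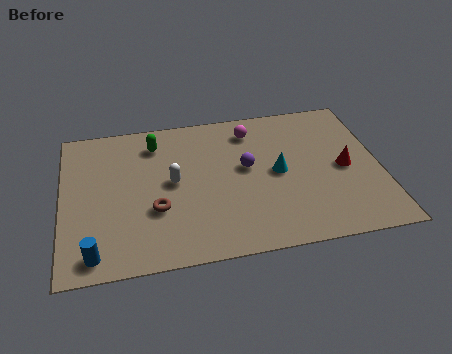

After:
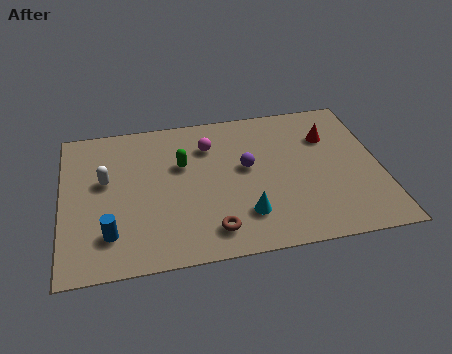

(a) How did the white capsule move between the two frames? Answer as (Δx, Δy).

(-2.6, 0.5)

From the two frames, the white capsule sits at roughly (4.3, 4.3) before and (1.7, 4.8) after.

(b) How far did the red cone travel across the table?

2.0

From (11.0, 3.9) to (10.5, 5.8), the red cone covered √(0.5² + 1.9²) ≈ 2.0 units.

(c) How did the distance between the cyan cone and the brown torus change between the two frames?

-3.5

Before: roughly 4.9 units apart; after: 1.4. That's 3.5 units closer together.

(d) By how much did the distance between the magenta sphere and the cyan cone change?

+1.5

Before: roughly 2.8 units apart; after: 4.3. That's 1.5 units further apart.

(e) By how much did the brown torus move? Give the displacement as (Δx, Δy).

(2.1, -1.5)

The brown torus started near (3.6, 2.9) and ended near (5.7, 1.4).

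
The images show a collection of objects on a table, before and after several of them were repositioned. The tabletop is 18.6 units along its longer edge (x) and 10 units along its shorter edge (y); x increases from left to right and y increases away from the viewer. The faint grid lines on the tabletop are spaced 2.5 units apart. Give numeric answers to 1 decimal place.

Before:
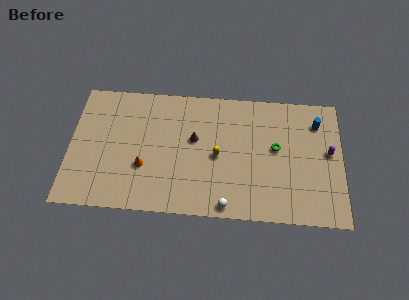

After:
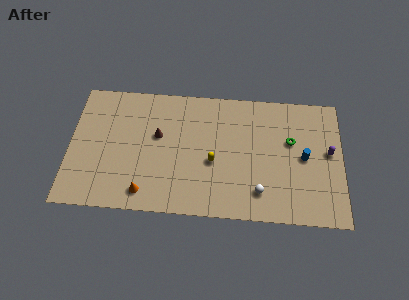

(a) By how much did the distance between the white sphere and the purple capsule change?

-2.5

They were about 8.3 units apart before and 5.8 after — 2.5 units closer together.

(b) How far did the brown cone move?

2.5

The brown cone moved from about (8.5, 5.9) to (6.0, 6.0), a distance of √(2.5² + 0.1²) ≈ 2.5.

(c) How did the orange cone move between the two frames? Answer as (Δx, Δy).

(0.1, -2.0)

The orange cone started near (5.1, 3.5) and ended near (5.2, 1.5).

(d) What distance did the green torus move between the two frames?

1.2

From (14.1, 5.6) to (15.1, 6.2), the green torus covered √(1.0² + 0.6²) ≈ 1.2 units.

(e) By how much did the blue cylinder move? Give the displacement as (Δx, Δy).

(-0.9, -2.8)

The blue cylinder was at about (16.9, 7.8) and moved to about (16.0, 5.0).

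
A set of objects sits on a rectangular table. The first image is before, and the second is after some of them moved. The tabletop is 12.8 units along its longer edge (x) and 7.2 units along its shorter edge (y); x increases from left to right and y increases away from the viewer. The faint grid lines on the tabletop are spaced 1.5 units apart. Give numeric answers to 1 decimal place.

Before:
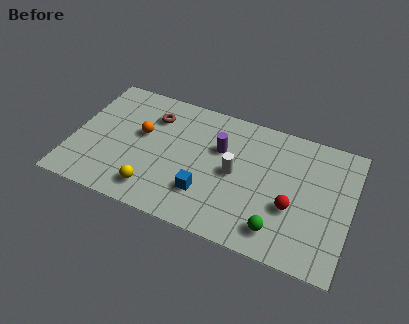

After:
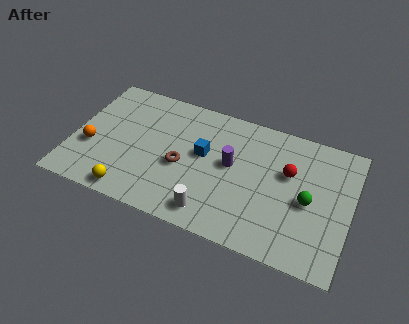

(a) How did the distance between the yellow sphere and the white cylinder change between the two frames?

-0.5

The distance was about 4.2 in the first image and 3.7 in the second, so they moved 0.5 units closer together.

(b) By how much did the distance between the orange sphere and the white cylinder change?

+1.6

They were about 4.4 units apart before and 6.0 after — 1.6 units further apart.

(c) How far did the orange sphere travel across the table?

2.7

The orange sphere was near (3.1, 4.2) before and (0.9, 2.7) after, so it travelled √(2.2² + 1.5²) ≈ 2.7 units.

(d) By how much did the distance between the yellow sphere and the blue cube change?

+2.1

Before: roughly 2.4 units apart; after: 4.5. That's 2.1 units further apart.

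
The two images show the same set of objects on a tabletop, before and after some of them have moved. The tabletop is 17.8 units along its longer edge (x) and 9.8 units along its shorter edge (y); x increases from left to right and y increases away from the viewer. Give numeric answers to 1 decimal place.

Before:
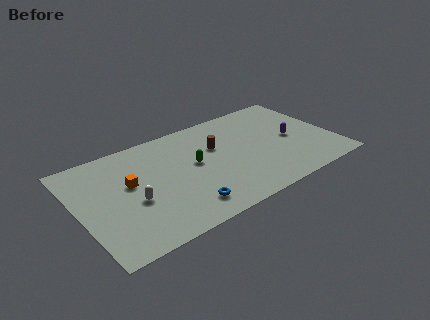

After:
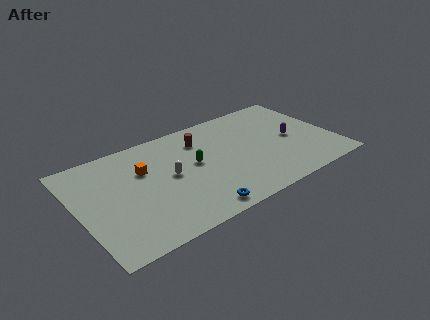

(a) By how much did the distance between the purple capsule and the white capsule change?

-2.7

Before: roughly 11.4 units apart; after: 8.7. That's 2.7 units closer together.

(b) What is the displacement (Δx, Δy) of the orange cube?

(1.1, 0.8)

The orange cube was at about (3.6, 5.7) and moved to about (4.7, 6.5).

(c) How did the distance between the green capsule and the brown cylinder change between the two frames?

+0.3

They were about 1.9 units apart before and 2.2 after — 0.3 units further apart.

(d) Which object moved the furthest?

the white capsule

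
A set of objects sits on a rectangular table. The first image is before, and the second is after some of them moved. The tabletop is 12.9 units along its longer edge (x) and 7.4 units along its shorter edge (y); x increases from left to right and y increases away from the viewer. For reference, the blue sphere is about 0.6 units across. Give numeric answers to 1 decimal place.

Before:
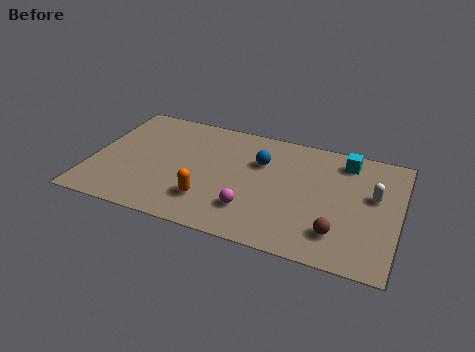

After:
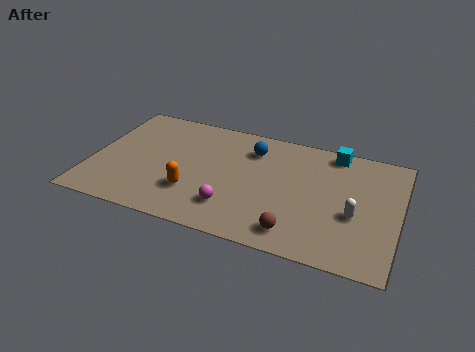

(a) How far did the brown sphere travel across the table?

1.8

From (10.5, 1.7) to (8.8, 1.2), the brown sphere covered √(1.7² + 0.5²) ≈ 1.8 units.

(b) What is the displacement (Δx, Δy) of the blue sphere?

(-0.4, 0.7)

From the two frames, the blue sphere sits at roughly (7.0, 5.0) before and (6.6, 5.7) after.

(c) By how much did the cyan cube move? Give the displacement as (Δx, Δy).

(-0.5, 0.4)

From the two frames, the cyan cube sits at roughly (10.5, 6.2) before and (10.0, 6.6) after.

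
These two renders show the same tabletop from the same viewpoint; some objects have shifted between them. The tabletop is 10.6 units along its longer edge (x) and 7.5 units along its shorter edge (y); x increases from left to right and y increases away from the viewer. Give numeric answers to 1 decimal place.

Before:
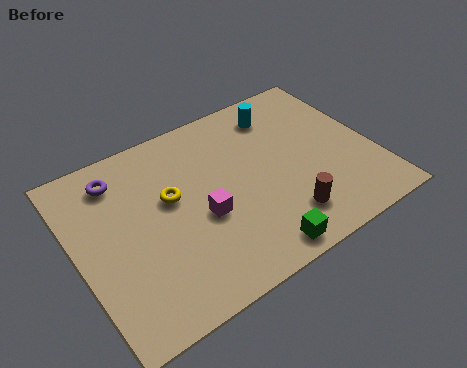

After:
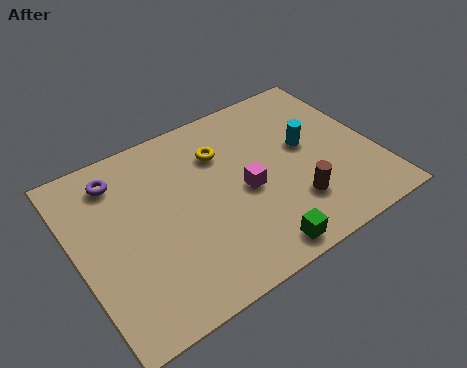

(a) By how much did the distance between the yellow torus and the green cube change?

+0.3

They were about 4.3 units apart before and 4.6 after — 0.3 units further apart.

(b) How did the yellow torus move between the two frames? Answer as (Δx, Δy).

(2.0, 1.0)

The yellow torus was at about (3.4, 4.4) and moved to about (5.4, 5.4).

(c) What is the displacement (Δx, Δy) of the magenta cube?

(1.6, 0.3)

The magenta cube was at about (4.3, 3.1) and moved to about (5.9, 3.4).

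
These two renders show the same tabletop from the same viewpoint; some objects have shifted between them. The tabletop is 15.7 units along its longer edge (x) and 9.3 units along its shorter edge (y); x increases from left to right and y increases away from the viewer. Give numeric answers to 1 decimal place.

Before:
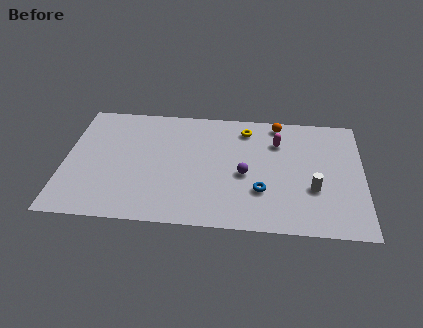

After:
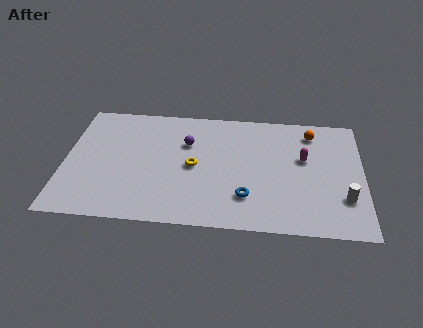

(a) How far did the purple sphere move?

3.8

The purple sphere moved from about (9.5, 4.1) to (6.4, 6.3), a distance of √(3.1² + 2.2²) ≈ 3.8.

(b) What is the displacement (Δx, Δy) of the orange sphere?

(1.8, -0.6)

From the two frames, the orange sphere sits at roughly (11.2, 8.3) before and (13.0, 7.7) after.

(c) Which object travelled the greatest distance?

the yellow torus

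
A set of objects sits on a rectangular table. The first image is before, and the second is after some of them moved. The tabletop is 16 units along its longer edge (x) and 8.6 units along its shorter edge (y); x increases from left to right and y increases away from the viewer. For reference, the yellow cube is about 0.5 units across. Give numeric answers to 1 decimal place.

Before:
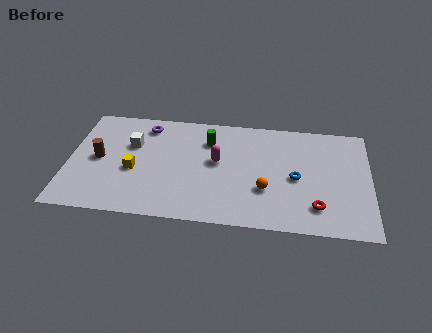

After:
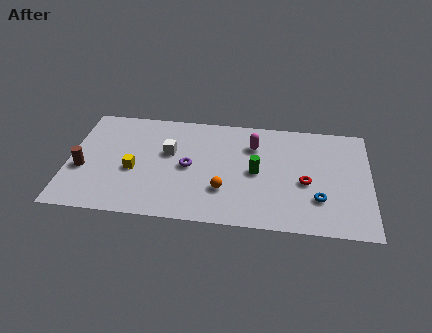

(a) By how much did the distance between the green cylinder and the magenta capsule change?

+0.4

The distance was about 1.7 in the first image and 2.1 in the second, so they moved 0.4 units further apart.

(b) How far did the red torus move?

1.9

The red torus was near (13.2, 1.9) before and (12.6, 3.7) after, so it travelled √(0.6² + 1.8²) ≈ 1.9 units.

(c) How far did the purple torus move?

3.8

The purple torus was near (4.0, 7.2) before and (6.4, 4.2) after, so it travelled √(2.4² + 3.0²) ≈ 3.8 units.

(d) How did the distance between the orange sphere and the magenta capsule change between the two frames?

+0.8

They were about 3.2 units apart before and 4.0 after — 0.8 units further apart.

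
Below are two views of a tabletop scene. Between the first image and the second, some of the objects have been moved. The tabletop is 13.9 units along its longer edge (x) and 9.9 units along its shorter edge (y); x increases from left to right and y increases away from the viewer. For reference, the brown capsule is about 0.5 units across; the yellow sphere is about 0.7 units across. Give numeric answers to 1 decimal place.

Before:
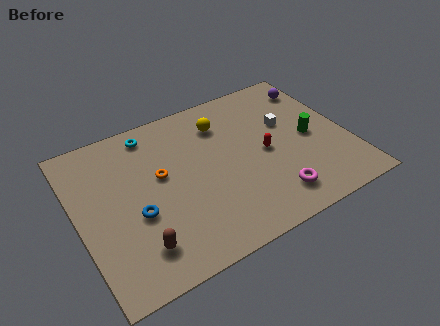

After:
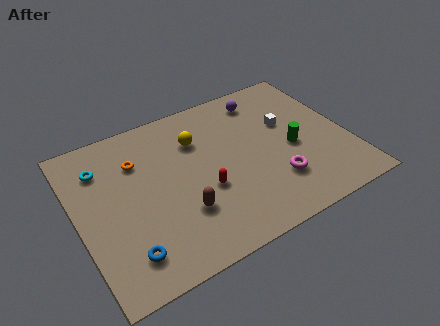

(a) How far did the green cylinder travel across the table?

1.0

The green cylinder moved from about (12.0, 4.7) to (11.0, 4.4), a distance of √(1.0² + 0.3²) ≈ 1.0.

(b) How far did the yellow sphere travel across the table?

1.5

From (7.8, 7.6) to (6.4, 7.1), the yellow sphere covered √(1.4² + 0.5²) ≈ 1.5 units.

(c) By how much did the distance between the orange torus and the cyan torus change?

-1.1

Before: roughly 2.9 units apart; after: 1.8. That's 1.1 units closer together.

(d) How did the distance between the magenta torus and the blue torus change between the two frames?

+0.8

Before: roughly 7.0 units apart; after: 7.8. That's 0.8 units further apart.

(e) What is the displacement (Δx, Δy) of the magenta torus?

(0.3, 0.9)

From the two frames, the magenta torus sits at roughly (9.5, 1.8) before and (9.8, 2.7) after.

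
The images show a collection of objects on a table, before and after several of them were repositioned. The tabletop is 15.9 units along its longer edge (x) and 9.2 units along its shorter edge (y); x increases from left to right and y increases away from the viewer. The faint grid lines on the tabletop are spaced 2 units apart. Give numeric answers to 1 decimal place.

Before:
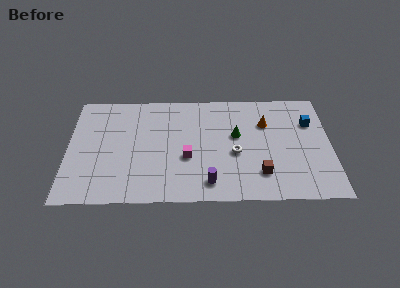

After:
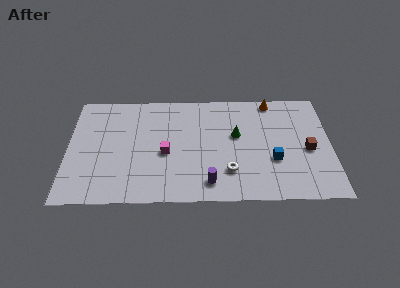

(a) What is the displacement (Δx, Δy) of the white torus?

(-0.4, -1.5)

The white torus was at about (10.1, 3.9) and moved to about (9.7, 2.4).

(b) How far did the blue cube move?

3.9

The blue cube moved from about (14.7, 6.4) to (12.4, 3.3), a distance of √(2.3² + 3.1²) ≈ 3.9.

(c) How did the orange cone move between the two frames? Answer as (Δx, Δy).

(0.4, 1.9)

The orange cone started near (12.0, 6.4) and ended near (12.4, 8.3).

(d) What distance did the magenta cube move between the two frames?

1.4

The magenta cube moved from about (7.2, 3.6) to (5.9, 4.0), a distance of √(1.3² + 0.4²) ≈ 1.4.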